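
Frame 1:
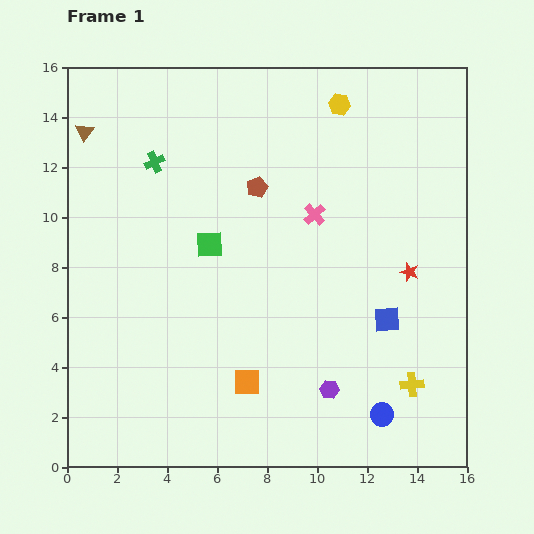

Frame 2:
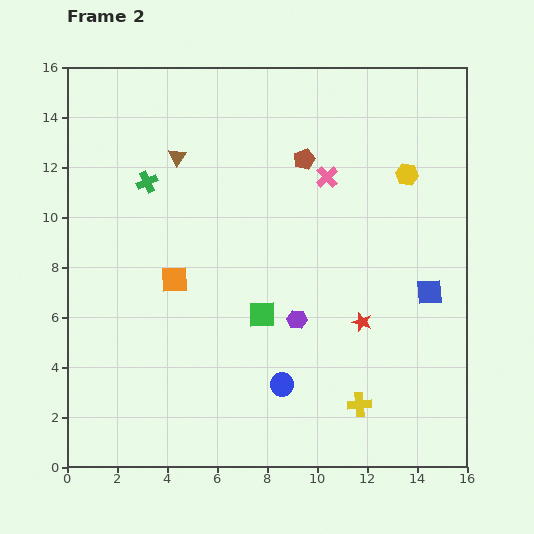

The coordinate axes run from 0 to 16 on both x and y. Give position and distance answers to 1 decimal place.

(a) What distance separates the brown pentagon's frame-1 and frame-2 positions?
2.2

The brown pentagon moved from (7.6, 11.2) to (9.5, 12.3), a distance of √(1.9² + 1.1²) ≈ 2.2.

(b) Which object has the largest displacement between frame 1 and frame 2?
the orange square

(moved 5.0; next 4.2)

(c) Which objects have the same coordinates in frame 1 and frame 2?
none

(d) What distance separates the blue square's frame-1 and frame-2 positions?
2.0

The blue square moved from (12.8, 5.9) to (14.5, 7.0), a distance of √(1.7² + 1.1²) ≈ 2.0.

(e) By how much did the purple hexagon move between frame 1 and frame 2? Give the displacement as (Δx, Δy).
(-1.3, 2.8)

The purple hexagon was at (10.5, 3.1) in frame 1 and (9.2, 5.9) in frame 2.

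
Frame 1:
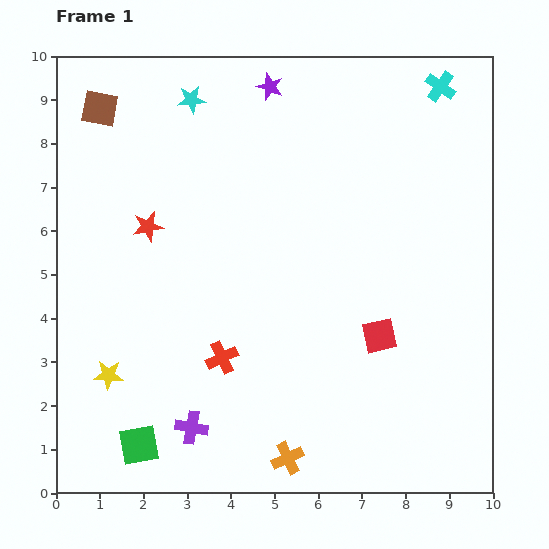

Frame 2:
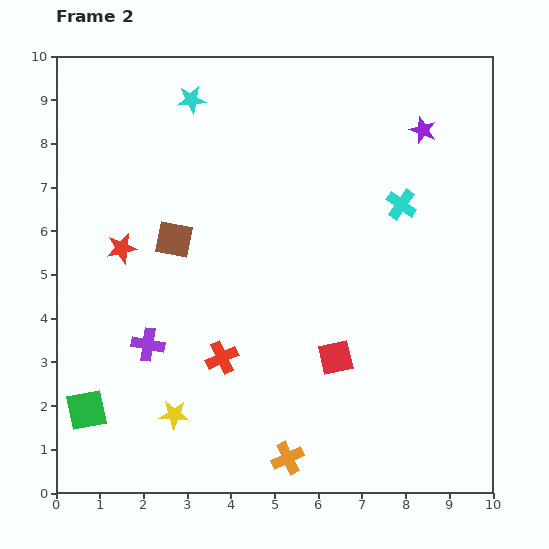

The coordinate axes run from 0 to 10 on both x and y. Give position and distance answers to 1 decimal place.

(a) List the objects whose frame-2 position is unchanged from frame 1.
the cyan star, the orange cross, the red cross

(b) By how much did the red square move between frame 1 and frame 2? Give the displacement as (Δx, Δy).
(-1.0, -0.5)

The red square was at (7.4, 3.6) in frame 1 and (6.4, 3.1) in frame 2.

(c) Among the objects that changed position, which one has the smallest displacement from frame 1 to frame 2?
the red star

(moved 0.8)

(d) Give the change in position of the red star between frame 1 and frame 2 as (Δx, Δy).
(-0.6, -0.5)

The red star was at (2.1, 6.1) in frame 1 and (1.5, 5.6) in frame 2.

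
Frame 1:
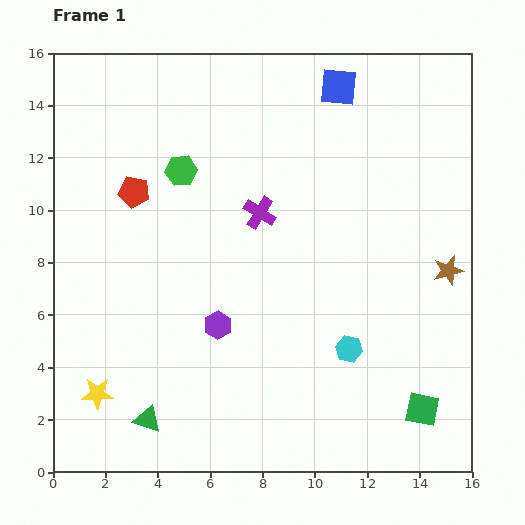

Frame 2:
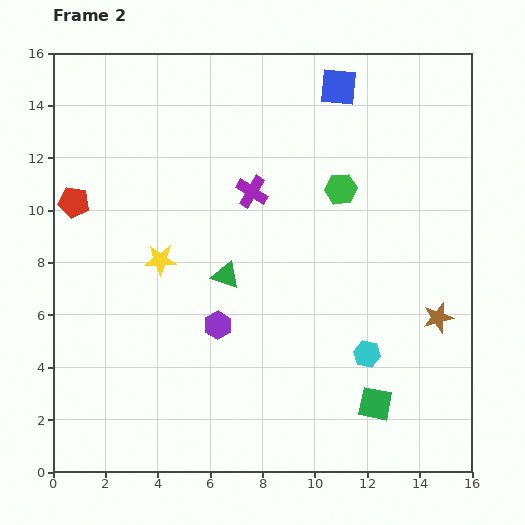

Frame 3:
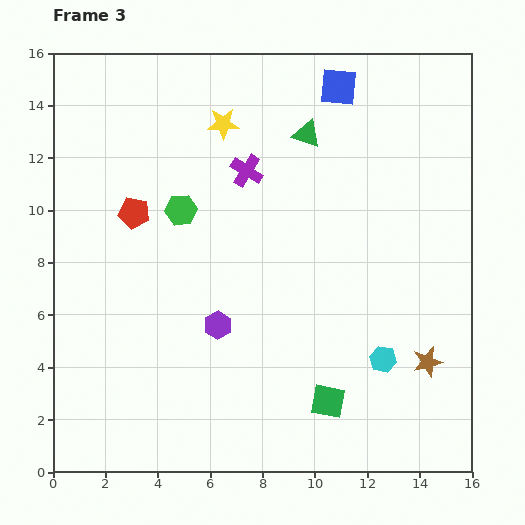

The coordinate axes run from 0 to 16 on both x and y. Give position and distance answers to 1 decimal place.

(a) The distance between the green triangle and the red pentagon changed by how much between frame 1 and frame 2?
-2.3

Distance in frame 1: 8.7. Distance in frame 2: 6.4.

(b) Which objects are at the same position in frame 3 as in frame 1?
the purple hexagon, the blue square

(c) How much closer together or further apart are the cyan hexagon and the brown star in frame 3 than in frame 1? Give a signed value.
-3.1

Distance in frame 1: 4.8. Distance in frame 3: 1.7.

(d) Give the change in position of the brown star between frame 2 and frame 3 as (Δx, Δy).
(-0.4, -1.7)

The brown star was at (14.7, 5.9) in frame 2 and (14.3, 4.2) in frame 3.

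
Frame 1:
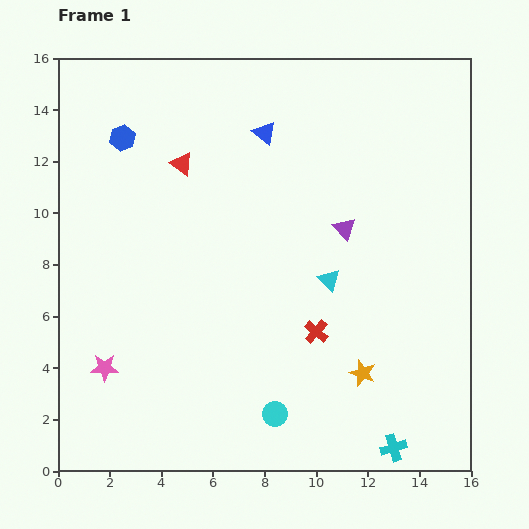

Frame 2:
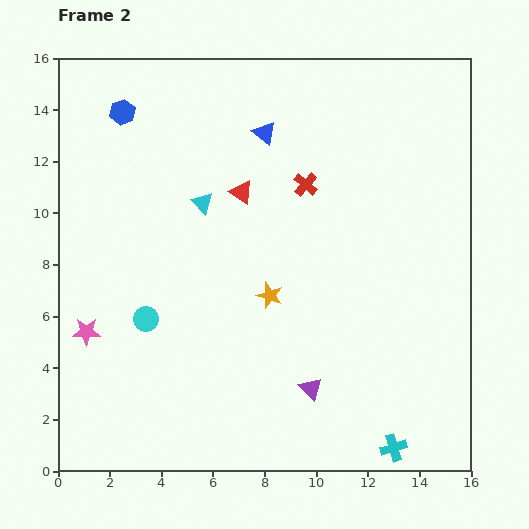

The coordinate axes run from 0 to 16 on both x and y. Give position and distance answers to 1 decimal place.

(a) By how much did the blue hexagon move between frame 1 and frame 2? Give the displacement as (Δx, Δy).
(0.0, 1.0)

The blue hexagon was at (2.5, 12.9) in frame 1 and (2.5, 13.9) in frame 2.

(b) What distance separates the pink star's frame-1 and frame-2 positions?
1.6

The pink star moved from (1.8, 4.0) to (1.1, 5.4), a distance of √(0.7² + 1.4²) ≈ 1.6.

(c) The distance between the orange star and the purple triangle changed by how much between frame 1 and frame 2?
-1.7

Distance in frame 1: 5.6. Distance in frame 2: 3.9.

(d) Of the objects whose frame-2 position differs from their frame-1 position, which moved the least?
the blue hexagon

(moved 1.0)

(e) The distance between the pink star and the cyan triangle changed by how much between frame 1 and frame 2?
-2.6

Distance in frame 1: 9.3. Distance in frame 2: 6.7.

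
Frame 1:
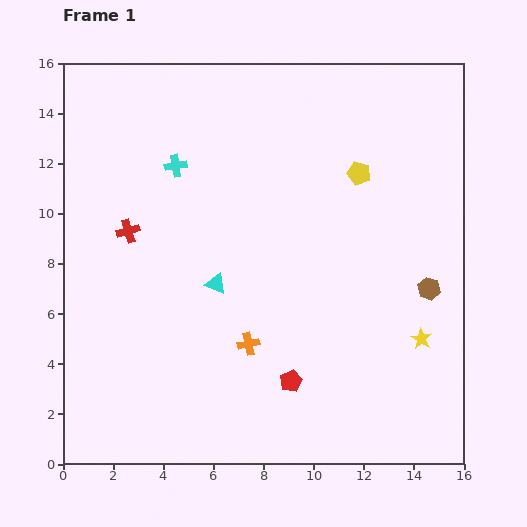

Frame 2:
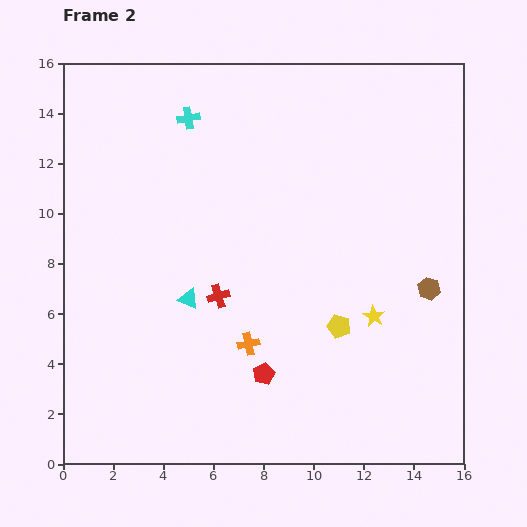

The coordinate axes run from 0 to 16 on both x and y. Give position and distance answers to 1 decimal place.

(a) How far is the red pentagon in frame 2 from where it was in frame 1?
1.1

The red pentagon moved from (9.1, 3.3) to (8.0, 3.6), a distance of √(1.1² + 0.3²) ≈ 1.1.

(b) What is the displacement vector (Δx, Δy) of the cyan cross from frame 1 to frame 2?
(0.5, 1.9)

The cyan cross was at (4.5, 11.9) in frame 1 and (5.0, 13.8) in frame 2.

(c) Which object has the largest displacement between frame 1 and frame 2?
the yellow pentagon

(moved 6.2; next 4.4)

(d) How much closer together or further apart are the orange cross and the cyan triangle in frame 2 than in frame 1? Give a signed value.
+0.3

Distance in frame 1: 2.7. Distance in frame 2: 3.0.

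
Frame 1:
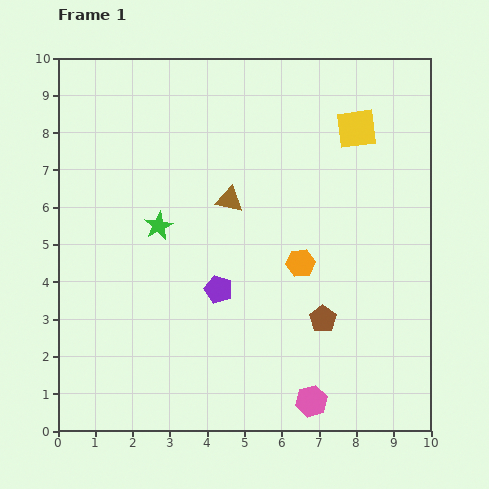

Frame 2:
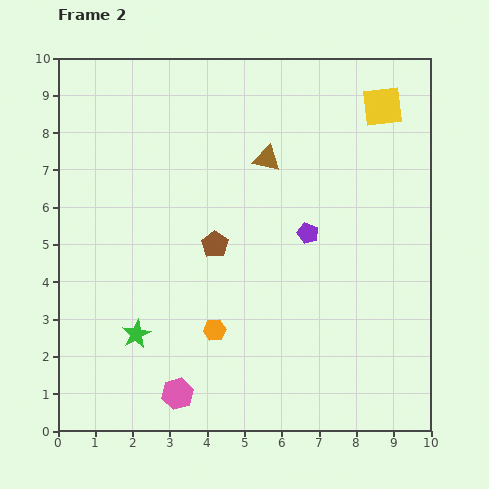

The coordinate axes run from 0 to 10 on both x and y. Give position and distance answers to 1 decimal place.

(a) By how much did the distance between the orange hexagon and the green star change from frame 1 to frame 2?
-1.8

Distance in frame 1: 3.9. Distance in frame 2: 2.1.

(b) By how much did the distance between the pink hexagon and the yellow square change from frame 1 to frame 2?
+2.1

Distance in frame 1: 7.4. Distance in frame 2: 9.5.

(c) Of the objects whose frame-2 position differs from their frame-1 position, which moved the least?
the yellow square

(moved 0.9)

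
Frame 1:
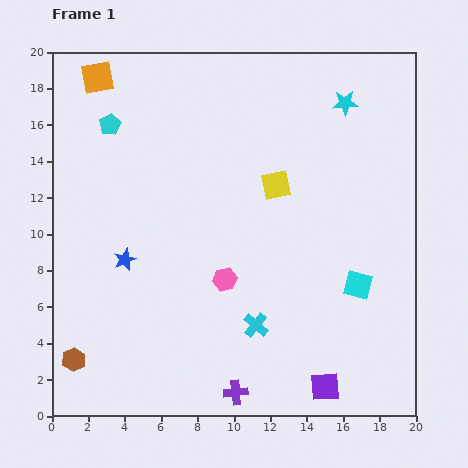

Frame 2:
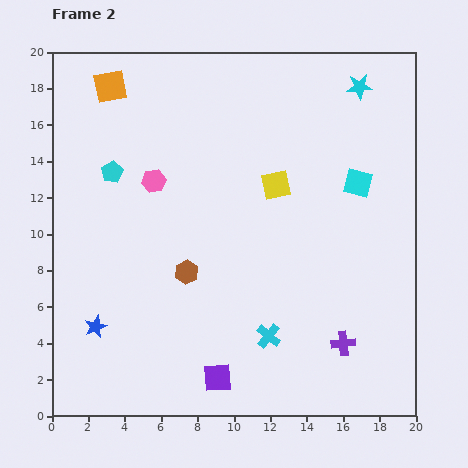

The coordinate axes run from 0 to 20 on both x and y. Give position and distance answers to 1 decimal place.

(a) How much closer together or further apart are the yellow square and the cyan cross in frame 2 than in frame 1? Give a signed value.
+0.5

Distance in frame 1: 7.8. Distance in frame 2: 8.3.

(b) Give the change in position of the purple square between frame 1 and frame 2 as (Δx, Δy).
(-5.9, 0.5)

The purple square was at (15.0, 1.6) in frame 1 and (9.1, 2.1) in frame 2.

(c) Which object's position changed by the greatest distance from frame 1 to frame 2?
the brown hexagon

(moved 7.8; next 6.7)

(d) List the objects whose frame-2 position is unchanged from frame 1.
the yellow square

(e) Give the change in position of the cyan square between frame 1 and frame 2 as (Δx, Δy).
(0.0, 5.6)

The cyan square was at (16.8, 7.2) in frame 1 and (16.8, 12.8) in frame 2.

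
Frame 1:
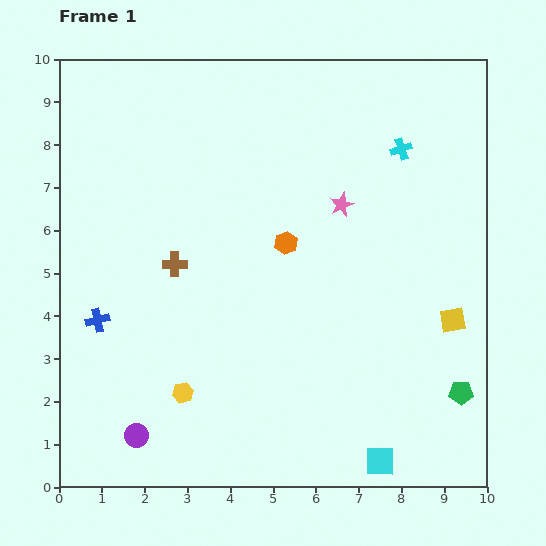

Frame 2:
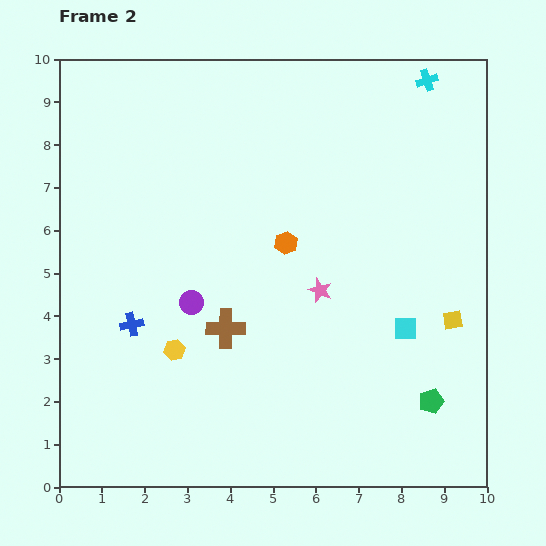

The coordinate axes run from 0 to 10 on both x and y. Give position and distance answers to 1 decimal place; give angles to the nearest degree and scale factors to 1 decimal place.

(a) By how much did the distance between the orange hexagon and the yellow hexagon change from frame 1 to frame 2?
-0.6

Distance in frame 1: 4.2. Distance in frame 2: 3.6.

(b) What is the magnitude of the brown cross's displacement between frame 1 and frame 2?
1.9

The brown cross moved from (2.7, 5.2) to (3.9, 3.7), a distance of √(1.2² + 1.5²) ≈ 1.9.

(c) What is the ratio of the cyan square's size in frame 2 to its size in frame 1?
0.8×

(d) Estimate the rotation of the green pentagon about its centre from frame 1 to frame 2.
18° counter-clockwise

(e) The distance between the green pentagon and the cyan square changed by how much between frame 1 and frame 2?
-0.7

Distance in frame 1: 2.5. Distance in frame 2: 1.8.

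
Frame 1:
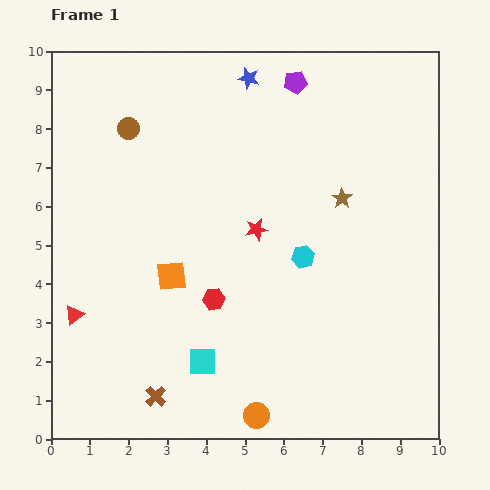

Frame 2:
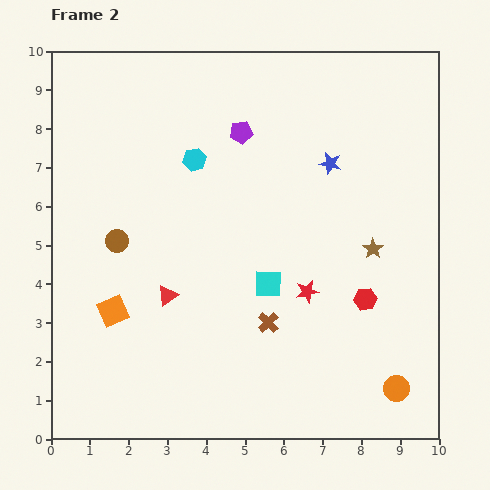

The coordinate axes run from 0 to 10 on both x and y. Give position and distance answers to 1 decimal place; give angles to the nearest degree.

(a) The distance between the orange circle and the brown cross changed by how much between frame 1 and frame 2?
+1.1

Distance in frame 1: 2.6. Distance in frame 2: 3.7.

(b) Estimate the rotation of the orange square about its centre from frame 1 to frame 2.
17° counter-clockwise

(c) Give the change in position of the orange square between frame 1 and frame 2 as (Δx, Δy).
(-1.5, -0.9)

The orange square was at (3.1, 4.2) in frame 1 and (1.6, 3.3) in frame 2.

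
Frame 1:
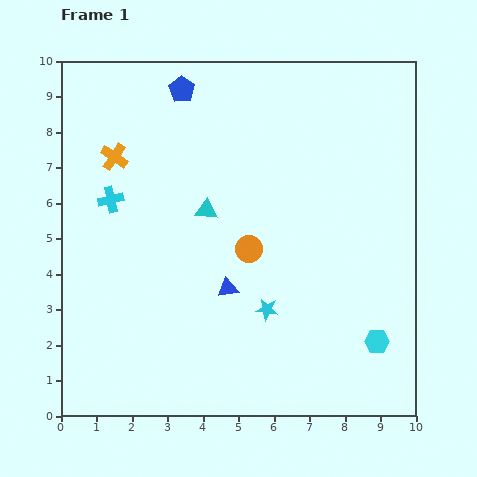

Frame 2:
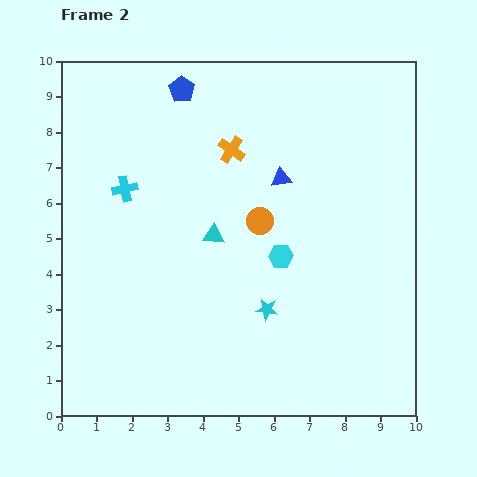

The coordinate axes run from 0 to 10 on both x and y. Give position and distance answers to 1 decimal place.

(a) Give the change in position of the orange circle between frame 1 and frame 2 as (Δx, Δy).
(0.3, 0.8)

The orange circle was at (5.3, 4.7) in frame 1 and (5.6, 5.5) in frame 2.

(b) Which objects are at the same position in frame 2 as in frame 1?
the blue pentagon, the cyan star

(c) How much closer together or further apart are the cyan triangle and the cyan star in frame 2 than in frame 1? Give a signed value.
-0.7

Distance in frame 1: 3.3. Distance in frame 2: 2.6.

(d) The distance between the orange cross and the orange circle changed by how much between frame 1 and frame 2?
-2.4

Distance in frame 1: 4.6. Distance in frame 2: 2.2.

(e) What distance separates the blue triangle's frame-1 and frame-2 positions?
3.4

The blue triangle moved from (4.7, 3.6) to (6.2, 6.7), a distance of √(1.5² + 3.1²) ≈ 3.4.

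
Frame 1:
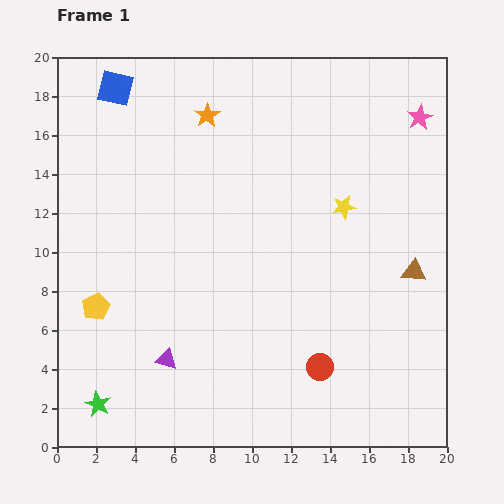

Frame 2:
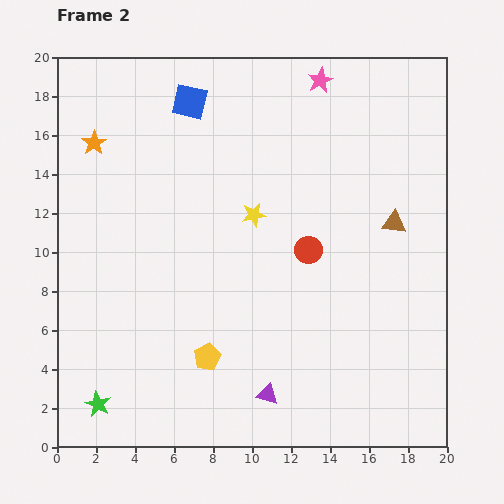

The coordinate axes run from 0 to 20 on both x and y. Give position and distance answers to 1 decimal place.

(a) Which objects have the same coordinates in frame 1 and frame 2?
the green star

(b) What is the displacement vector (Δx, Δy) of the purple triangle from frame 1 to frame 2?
(5.2, -1.8)

The purple triangle was at (5.6, 4.5) in frame 1 and (10.8, 2.7) in frame 2.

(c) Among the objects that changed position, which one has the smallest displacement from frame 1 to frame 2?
the brown triangle

(moved 2.7)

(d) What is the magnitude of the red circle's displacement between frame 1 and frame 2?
6.0

The red circle moved from (13.5, 4.1) to (12.9, 10.1), a distance of √(0.6² + 6.0²) ≈ 6.0.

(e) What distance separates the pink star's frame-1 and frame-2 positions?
5.4

The pink star moved from (18.6, 16.9) to (13.5, 18.8), a distance of √(5.1² + 1.9²) ≈ 5.4.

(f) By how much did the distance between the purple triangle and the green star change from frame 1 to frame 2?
+4.5

Distance in frame 1: 4.2. Distance in frame 2: 8.7.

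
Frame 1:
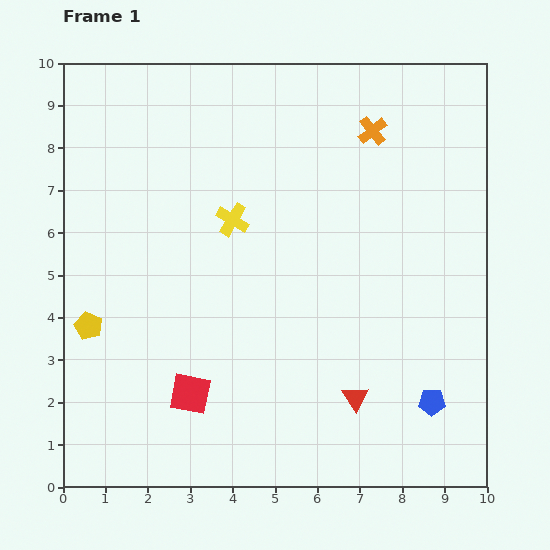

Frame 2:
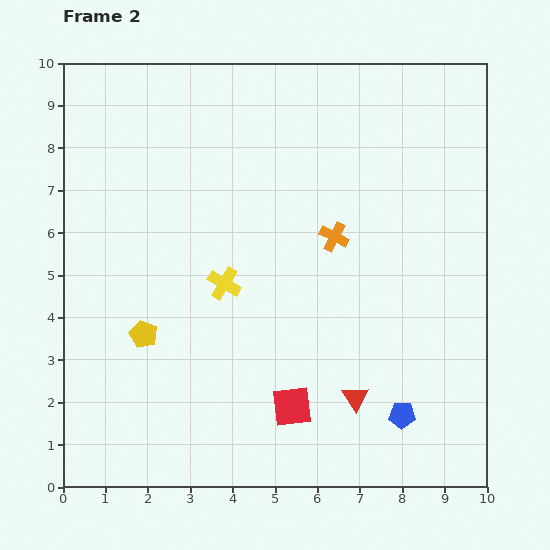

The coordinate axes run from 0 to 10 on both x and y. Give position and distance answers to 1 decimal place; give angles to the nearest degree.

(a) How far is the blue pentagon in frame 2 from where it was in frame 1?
0.8

The blue pentagon moved from (8.7, 2.0) to (8.0, 1.7), a distance of √(0.7² + 0.3²) ≈ 0.8.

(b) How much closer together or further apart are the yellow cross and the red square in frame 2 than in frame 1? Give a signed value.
-0.9

Distance in frame 1: 4.2. Distance in frame 2: 3.3.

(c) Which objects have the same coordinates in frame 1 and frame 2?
the red triangle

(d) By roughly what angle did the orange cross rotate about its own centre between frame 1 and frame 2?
25° counter-clockwise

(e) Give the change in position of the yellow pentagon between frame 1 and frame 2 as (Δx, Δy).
(1.3, -0.2)

The yellow pentagon was at (0.6, 3.8) in frame 1 and (1.9, 3.6) in frame 2.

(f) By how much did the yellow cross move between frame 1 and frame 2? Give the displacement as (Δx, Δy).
(-0.2, -1.5)

The yellow cross was at (4.0, 6.3) in frame 1 and (3.8, 4.8) in frame 2.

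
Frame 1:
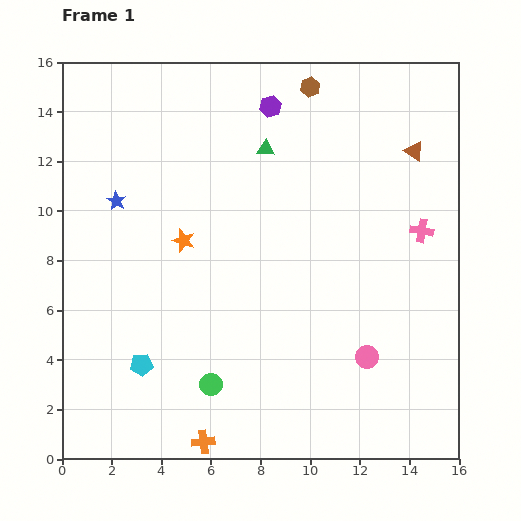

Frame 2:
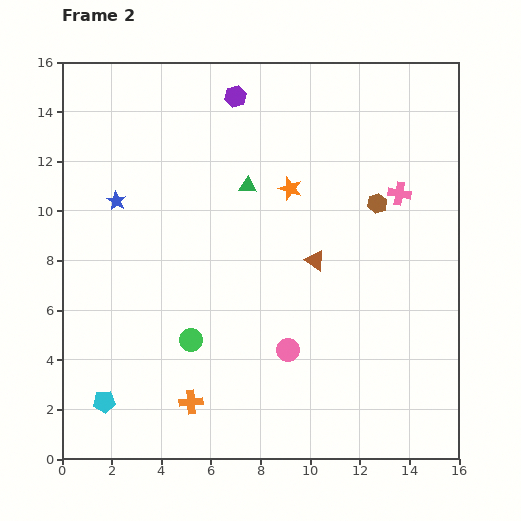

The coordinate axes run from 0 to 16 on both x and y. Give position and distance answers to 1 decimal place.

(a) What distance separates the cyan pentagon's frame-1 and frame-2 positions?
2.1

The cyan pentagon moved from (3.2, 3.8) to (1.7, 2.3), a distance of √(1.5² + 1.5²) ≈ 2.1.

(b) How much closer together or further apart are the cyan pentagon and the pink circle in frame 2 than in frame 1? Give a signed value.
-1.4

Distance in frame 1: 9.1. Distance in frame 2: 7.7.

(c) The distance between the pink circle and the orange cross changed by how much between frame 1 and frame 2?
-3.0

Distance in frame 1: 7.4. Distance in frame 2: 4.4.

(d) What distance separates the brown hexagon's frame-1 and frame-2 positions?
5.4

The brown hexagon moved from (10.0, 15.0) to (12.7, 10.3), a distance of √(2.7² + 4.7²) ≈ 5.4.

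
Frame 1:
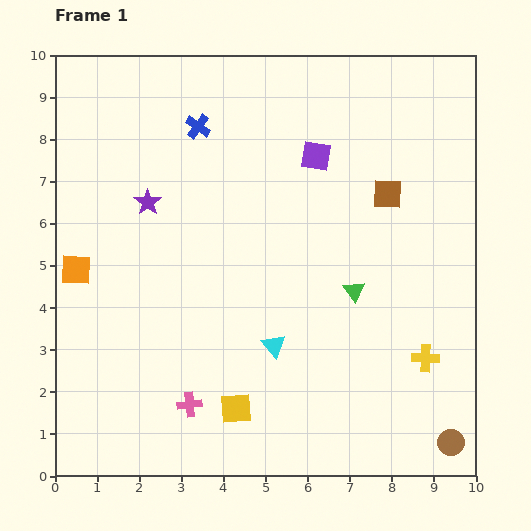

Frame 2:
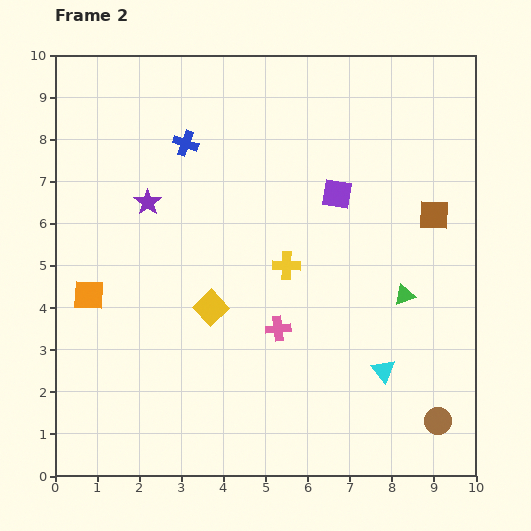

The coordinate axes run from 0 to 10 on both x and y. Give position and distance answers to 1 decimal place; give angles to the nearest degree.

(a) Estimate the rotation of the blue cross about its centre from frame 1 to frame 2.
16° counter-clockwise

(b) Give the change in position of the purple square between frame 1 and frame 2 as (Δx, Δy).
(0.5, -0.9)

The purple square was at (6.2, 7.6) in frame 1 and (6.7, 6.7) in frame 2.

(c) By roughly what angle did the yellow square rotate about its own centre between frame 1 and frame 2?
40° counter-clockwise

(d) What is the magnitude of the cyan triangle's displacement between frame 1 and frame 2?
2.7

The cyan triangle moved from (5.2, 3.1) to (7.8, 2.5), a distance of √(2.6² + 0.6²) ≈ 2.7.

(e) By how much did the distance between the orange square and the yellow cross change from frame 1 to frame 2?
-3.8

Distance in frame 1: 8.6. Distance in frame 2: 4.8.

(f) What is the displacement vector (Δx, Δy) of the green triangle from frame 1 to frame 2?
(1.2, -0.1)

The green triangle was at (7.1, 4.4) in frame 1 and (8.3, 4.3) in frame 2.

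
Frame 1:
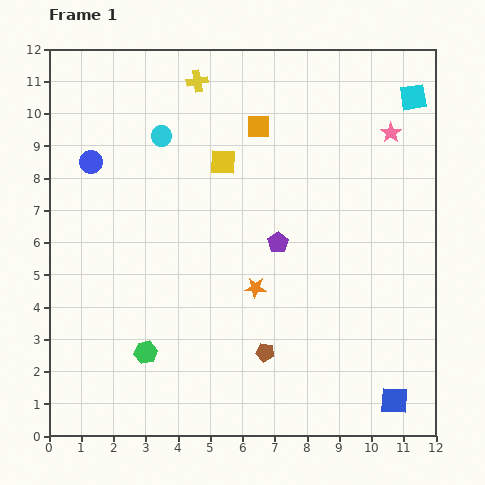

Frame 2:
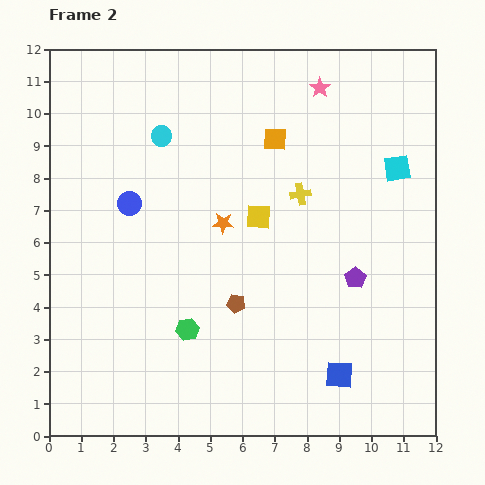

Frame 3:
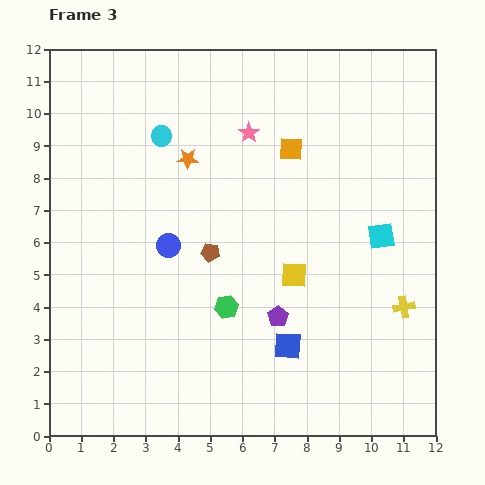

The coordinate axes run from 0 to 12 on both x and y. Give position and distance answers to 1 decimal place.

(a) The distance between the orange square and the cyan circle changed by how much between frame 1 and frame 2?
+0.5

Distance in frame 1: 3.0. Distance in frame 2: 3.5.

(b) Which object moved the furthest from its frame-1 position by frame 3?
the yellow cross

(moved 9.5; next 4.5)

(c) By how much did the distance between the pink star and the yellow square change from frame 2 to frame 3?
+0.2

Distance in frame 2: 4.4. Distance in frame 3: 4.6.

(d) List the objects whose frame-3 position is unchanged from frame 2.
the cyan circle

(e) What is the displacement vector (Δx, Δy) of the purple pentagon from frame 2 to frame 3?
(-2.4, -1.2)

The purple pentagon was at (9.5, 4.9) in frame 2 and (7.1, 3.7) in frame 3.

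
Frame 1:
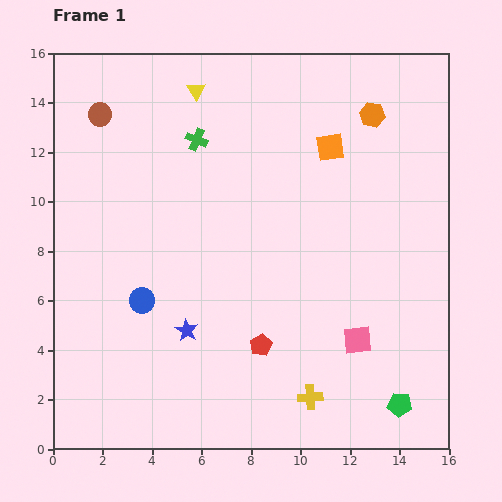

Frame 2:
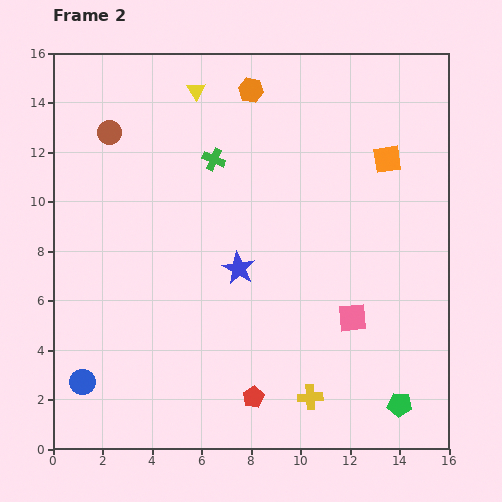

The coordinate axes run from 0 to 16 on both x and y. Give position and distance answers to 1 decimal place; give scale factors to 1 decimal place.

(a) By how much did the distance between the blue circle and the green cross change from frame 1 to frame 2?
+3.5

Distance in frame 1: 6.9. Distance in frame 2: 10.4.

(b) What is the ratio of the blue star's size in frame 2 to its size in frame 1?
1.5×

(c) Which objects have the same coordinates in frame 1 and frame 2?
the green pentagon, the yellow triangle, the yellow cross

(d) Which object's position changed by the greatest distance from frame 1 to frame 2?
the orange hexagon

(moved 5.0; next 4.1)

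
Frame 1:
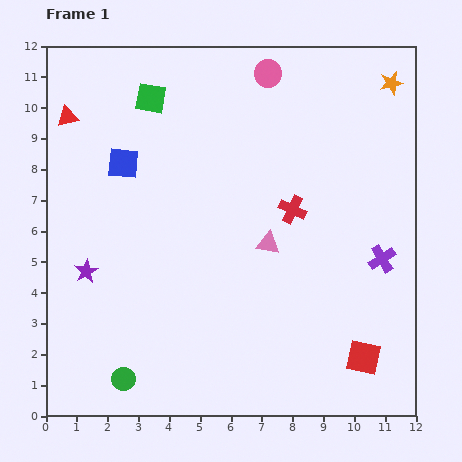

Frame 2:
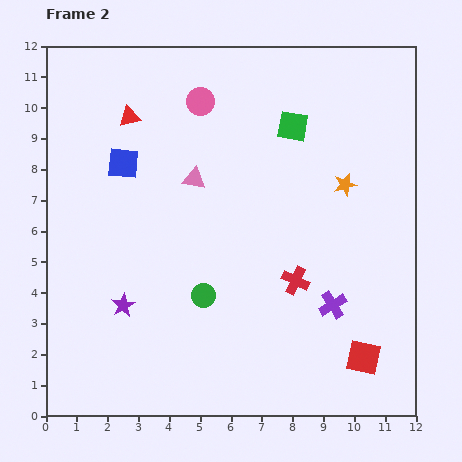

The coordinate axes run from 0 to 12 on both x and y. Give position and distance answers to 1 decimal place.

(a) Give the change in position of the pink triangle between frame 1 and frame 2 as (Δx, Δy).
(-2.4, 2.1)

The pink triangle was at (7.2, 5.6) in frame 1 and (4.8, 7.7) in frame 2.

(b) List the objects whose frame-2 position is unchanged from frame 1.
the blue square, the red square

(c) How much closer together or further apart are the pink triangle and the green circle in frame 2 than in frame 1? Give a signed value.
-2.6

Distance in frame 1: 6.4. Distance in frame 2: 3.8.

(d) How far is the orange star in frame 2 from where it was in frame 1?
3.6

The orange star moved from (11.2, 10.8) to (9.7, 7.5), a distance of √(1.5² + 3.3²) ≈ 3.6.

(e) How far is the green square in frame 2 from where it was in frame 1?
4.7

The green square moved from (3.4, 10.3) to (8.0, 9.4), a distance of √(4.6² + 0.9²) ≈ 4.7.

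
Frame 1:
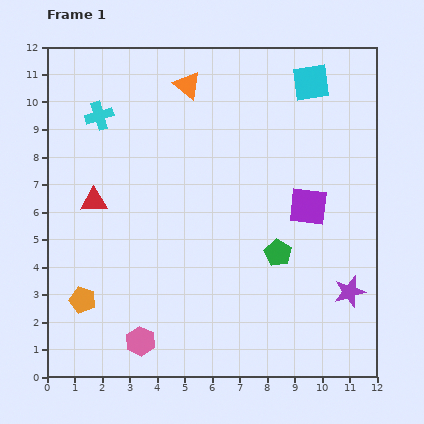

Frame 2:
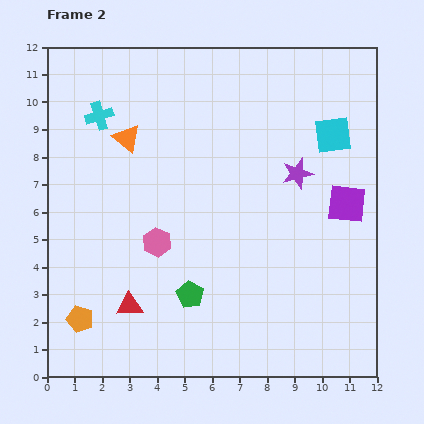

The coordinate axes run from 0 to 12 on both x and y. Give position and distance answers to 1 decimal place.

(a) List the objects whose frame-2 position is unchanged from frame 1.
the cyan cross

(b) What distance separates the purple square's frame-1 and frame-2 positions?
1.4

The purple square moved from (9.5, 6.2) to (10.9, 6.3), a distance of √(1.4² + 0.1²) ≈ 1.4.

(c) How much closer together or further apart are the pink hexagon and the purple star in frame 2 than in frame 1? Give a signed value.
-2.1

Distance in frame 1: 7.8. Distance in frame 2: 5.7.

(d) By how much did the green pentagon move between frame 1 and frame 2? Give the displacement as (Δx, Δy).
(-3.2, -1.5)

The green pentagon was at (8.4, 4.5) in frame 1 and (5.2, 3.0) in frame 2.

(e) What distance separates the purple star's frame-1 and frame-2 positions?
4.7

The purple star moved from (11.0, 3.1) to (9.1, 7.4), a distance of √(1.9² + 4.3²) ≈ 4.7.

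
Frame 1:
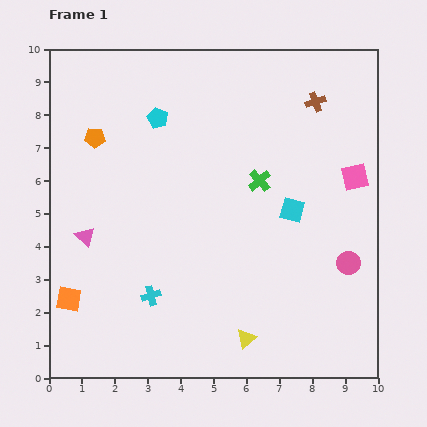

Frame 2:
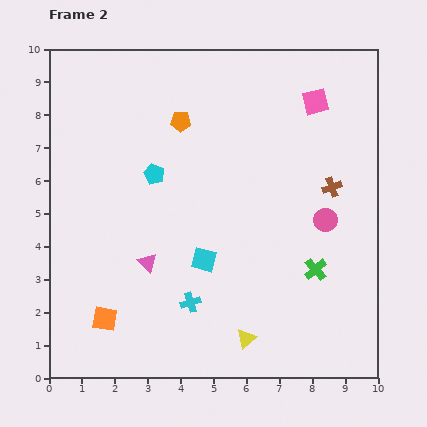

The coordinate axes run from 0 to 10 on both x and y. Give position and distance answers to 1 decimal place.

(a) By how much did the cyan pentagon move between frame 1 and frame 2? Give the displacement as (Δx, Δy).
(-0.1, -1.7)

The cyan pentagon was at (3.3, 7.9) in frame 1 and (3.2, 6.2) in frame 2.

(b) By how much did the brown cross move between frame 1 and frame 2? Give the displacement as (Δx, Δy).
(0.5, -2.6)

The brown cross was at (8.1, 8.4) in frame 1 and (8.6, 5.8) in frame 2.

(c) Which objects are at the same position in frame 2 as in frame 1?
the yellow triangle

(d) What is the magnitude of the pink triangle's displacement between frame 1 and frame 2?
2.1

The pink triangle moved from (1.1, 4.3) to (3.0, 3.5), a distance of √(1.9² + 0.8²) ≈ 2.1.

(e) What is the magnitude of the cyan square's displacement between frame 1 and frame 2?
3.1

The cyan square moved from (7.4, 5.1) to (4.7, 3.6), a distance of √(2.7² + 1.5²) ≈ 3.1.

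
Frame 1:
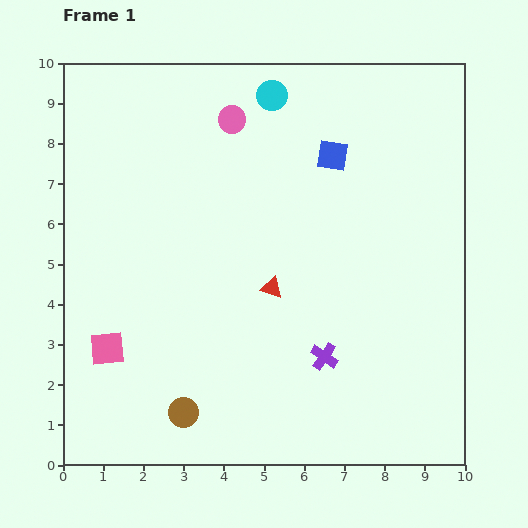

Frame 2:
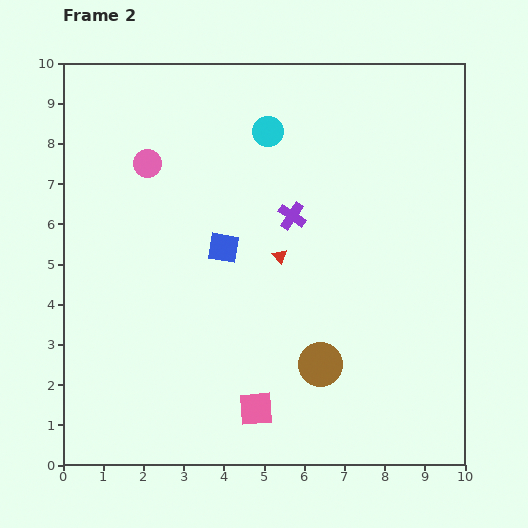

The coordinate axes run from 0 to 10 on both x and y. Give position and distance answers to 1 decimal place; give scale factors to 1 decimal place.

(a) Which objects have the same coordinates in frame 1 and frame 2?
none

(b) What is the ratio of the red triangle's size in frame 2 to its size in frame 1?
0.7×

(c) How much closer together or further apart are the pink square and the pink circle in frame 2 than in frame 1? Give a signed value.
+0.2

Distance in frame 1: 6.5. Distance in frame 2: 6.7.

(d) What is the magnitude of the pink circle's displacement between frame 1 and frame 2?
2.4

The pink circle moved from (4.2, 8.6) to (2.1, 7.5), a distance of √(2.1² + 1.1²) ≈ 2.4.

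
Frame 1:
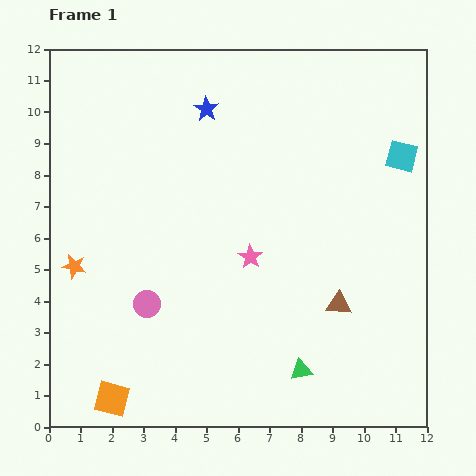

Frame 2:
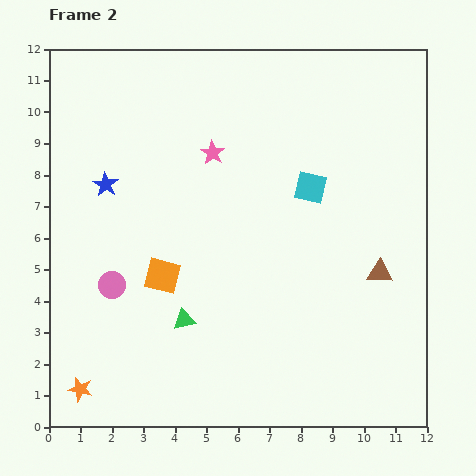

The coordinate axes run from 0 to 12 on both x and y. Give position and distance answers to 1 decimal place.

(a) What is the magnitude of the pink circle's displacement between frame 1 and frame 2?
1.3

The pink circle moved from (3.1, 3.9) to (2.0, 4.5), a distance of √(1.1² + 0.6²) ≈ 1.3.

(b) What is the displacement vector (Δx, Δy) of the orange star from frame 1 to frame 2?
(0.2, -3.9)

The orange star was at (0.8, 5.1) in frame 1 and (1.0, 1.2) in frame 2.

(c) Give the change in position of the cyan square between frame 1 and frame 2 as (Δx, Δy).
(-2.9, -1.0)

The cyan square was at (11.2, 8.6) in frame 1 and (8.3, 7.6) in frame 2.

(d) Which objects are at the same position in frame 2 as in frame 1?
none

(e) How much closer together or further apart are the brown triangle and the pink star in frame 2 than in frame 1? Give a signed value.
+3.3

Distance in frame 1: 3.2. Distance in frame 2: 6.5.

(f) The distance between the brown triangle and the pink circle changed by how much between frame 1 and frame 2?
+2.4

Distance in frame 1: 6.1. Distance in frame 2: 8.5.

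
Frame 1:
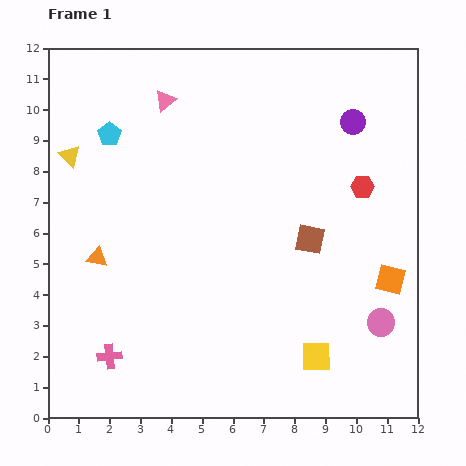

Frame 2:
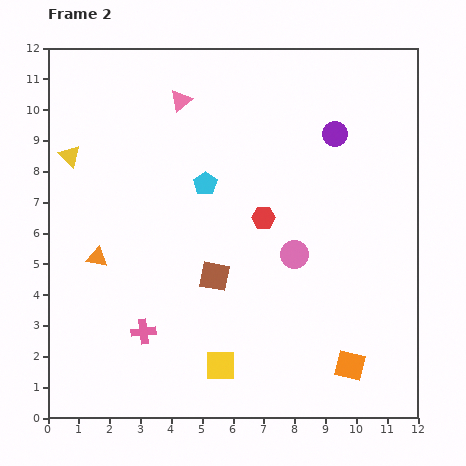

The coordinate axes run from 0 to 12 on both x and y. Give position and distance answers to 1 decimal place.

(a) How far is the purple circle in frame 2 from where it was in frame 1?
0.7

The purple circle moved from (9.9, 9.6) to (9.3, 9.2), a distance of √(0.6² + 0.4²) ≈ 0.7.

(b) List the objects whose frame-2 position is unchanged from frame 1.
the orange triangle, the yellow triangle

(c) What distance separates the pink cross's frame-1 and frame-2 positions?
1.4

The pink cross moved from (2.0, 2.0) to (3.1, 2.8), a distance of √(1.1² + 0.8²) ≈ 1.4.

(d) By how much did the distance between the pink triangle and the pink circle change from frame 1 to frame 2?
-3.8

Distance in frame 1: 10.0. Distance in frame 2: 6.2.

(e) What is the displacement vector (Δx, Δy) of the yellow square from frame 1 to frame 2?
(-3.1, -0.3)

The yellow square was at (8.7, 2.0) in frame 1 and (5.6, 1.7) in frame 2.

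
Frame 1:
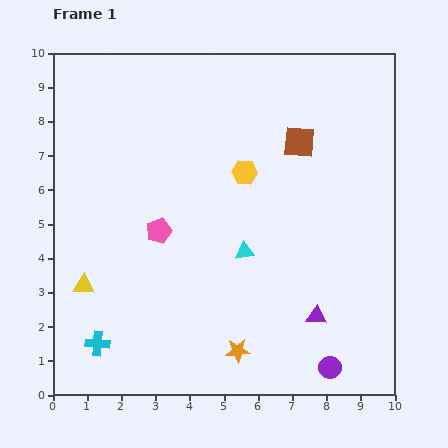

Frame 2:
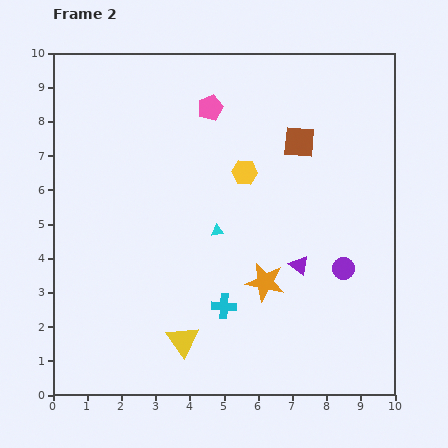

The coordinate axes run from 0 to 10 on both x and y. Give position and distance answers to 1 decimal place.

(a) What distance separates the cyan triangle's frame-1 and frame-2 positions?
1.0

The cyan triangle moved from (5.6, 4.2) to (4.8, 4.8), a distance of √(0.8² + 0.6²) ≈ 1.0.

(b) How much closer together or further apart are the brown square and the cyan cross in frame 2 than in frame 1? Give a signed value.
-3.0

Distance in frame 1: 8.3. Distance in frame 2: 5.3.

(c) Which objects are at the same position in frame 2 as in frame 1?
the brown square, the yellow hexagon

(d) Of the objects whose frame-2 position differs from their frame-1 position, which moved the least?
the cyan triangle

(moved 1.0)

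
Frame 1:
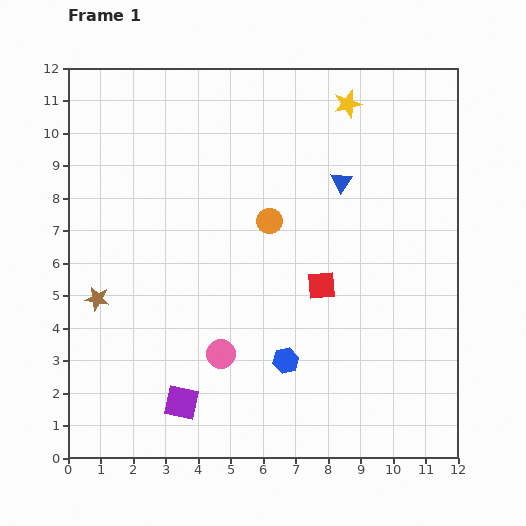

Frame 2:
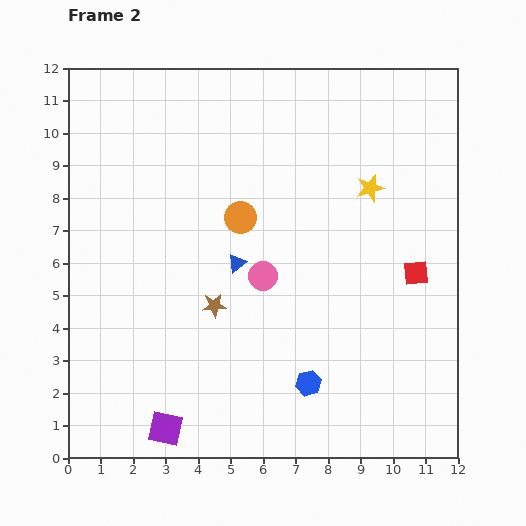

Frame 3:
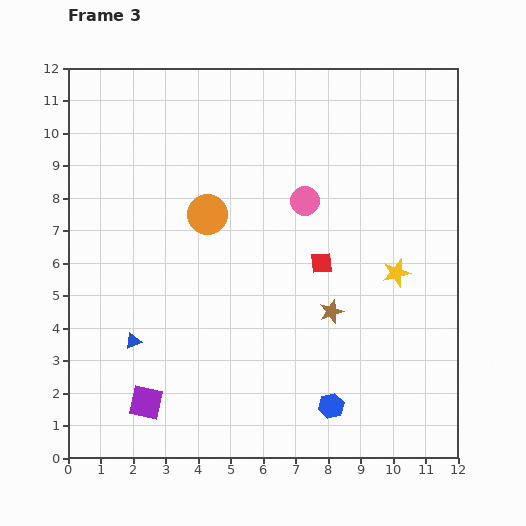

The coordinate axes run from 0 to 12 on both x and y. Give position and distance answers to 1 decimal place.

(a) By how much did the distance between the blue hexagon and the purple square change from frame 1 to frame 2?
+1.1

Distance in frame 1: 3.5. Distance in frame 2: 4.6.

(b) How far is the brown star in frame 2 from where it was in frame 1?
3.6

The brown star moved from (0.9, 4.9) to (4.5, 4.7), a distance of √(3.6² + 0.2²) ≈ 3.6.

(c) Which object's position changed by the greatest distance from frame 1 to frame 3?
the blue triangle

(moved 8.1; next 7.2)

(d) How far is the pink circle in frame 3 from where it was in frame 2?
2.6

The pink circle moved from (6.0, 5.6) to (7.3, 7.9), a distance of √(1.3² + 2.3²) ≈ 2.6.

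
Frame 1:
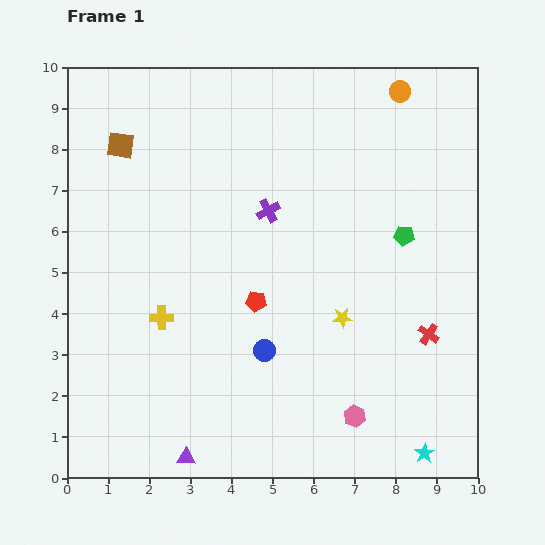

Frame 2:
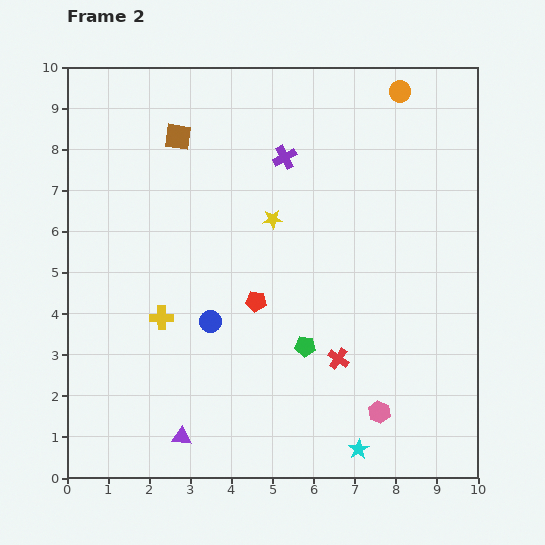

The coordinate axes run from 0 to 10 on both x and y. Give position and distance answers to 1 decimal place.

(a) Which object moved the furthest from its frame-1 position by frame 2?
the green pentagon

(moved 3.6; next 2.9)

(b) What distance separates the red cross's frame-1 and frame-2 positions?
2.3

The red cross moved from (8.8, 3.5) to (6.6, 2.9), a distance of √(2.2² + 0.6²) ≈ 2.3.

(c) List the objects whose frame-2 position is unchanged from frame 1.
the red pentagon, the yellow cross, the orange circle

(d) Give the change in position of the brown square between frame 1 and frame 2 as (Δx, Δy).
(1.4, 0.2)

The brown square was at (1.3, 8.1) in frame 1 and (2.7, 8.3) in frame 2.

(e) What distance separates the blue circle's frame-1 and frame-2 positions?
1.5

The blue circle moved from (4.8, 3.1) to (3.5, 3.8), a distance of √(1.3² + 0.7²) ≈ 1.5.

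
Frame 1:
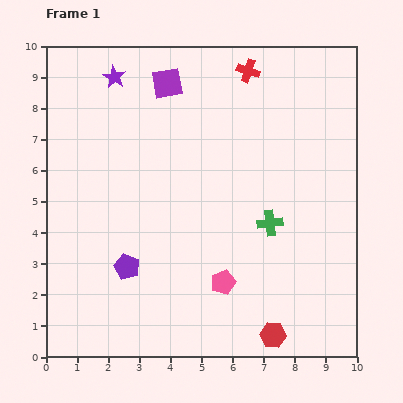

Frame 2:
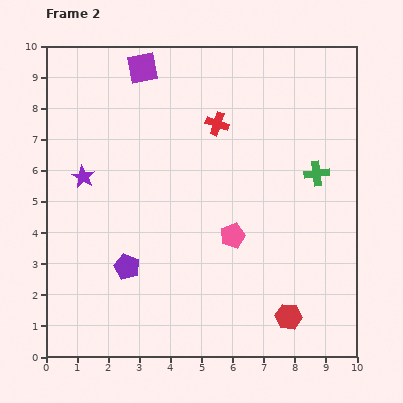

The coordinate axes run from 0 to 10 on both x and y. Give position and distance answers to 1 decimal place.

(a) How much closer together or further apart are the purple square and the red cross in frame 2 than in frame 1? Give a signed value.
+0.4

Distance in frame 1: 2.6. Distance in frame 2: 3.0.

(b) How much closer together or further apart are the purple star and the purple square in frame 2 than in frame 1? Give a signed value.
+2.3

Distance in frame 1: 1.7. Distance in frame 2: 4.0.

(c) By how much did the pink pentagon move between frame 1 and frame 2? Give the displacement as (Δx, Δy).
(0.3, 1.5)

The pink pentagon was at (5.7, 2.4) in frame 1 and (6.0, 3.9) in frame 2.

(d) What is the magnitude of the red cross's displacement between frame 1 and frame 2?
2.0

The red cross moved from (6.5, 9.2) to (5.5, 7.5), a distance of √(1.0² + 1.7²) ≈ 2.0.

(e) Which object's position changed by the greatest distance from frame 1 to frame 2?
the purple star

(moved 3.4; next 2.2)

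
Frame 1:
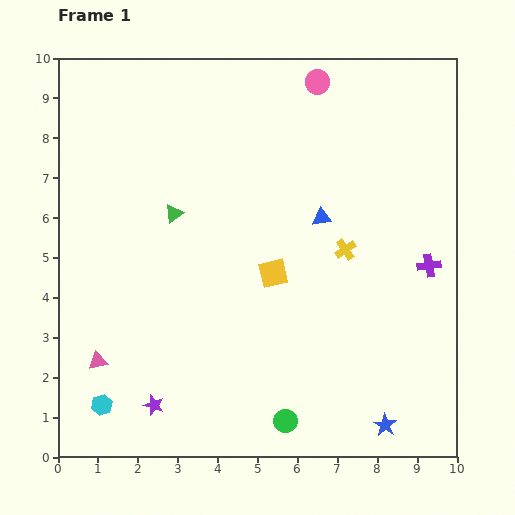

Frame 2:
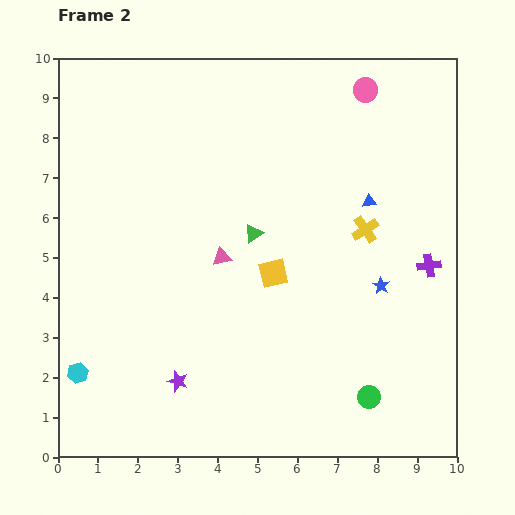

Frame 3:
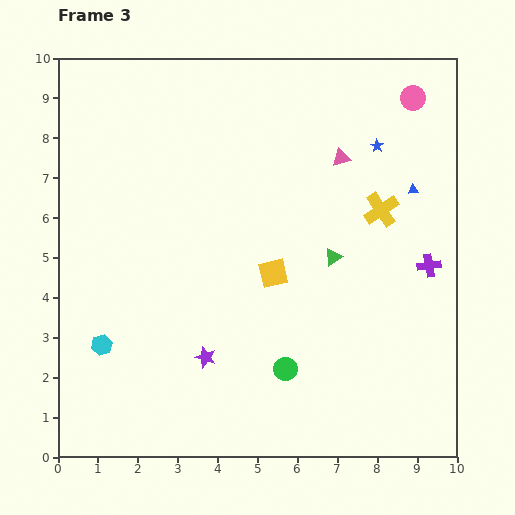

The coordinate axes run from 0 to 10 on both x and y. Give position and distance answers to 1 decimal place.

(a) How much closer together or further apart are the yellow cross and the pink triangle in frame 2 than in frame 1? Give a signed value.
-3.1

Distance in frame 1: 6.8. Distance in frame 2: 3.7.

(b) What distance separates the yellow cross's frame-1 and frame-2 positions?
0.7

The yellow cross moved from (7.2, 5.2) to (7.7, 5.7), a distance of √(0.5² + 0.5²) ≈ 0.7.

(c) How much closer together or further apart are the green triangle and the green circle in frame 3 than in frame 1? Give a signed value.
-2.9

Distance in frame 1: 5.9. Distance in frame 3: 3.0.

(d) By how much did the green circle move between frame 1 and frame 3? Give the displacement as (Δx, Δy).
(0.0, 1.3)

The green circle was at (5.7, 0.9) in frame 1 and (5.7, 2.2) in frame 3.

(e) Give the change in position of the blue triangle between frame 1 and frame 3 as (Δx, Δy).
(2.3, 0.7)

The blue triangle was at (6.6, 6.0) in frame 1 and (8.9, 6.7) in frame 3.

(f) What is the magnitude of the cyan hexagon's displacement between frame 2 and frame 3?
0.9

The cyan hexagon moved from (0.5, 2.1) to (1.1, 2.8), a distance of √(0.6² + 0.7²) ≈ 0.9.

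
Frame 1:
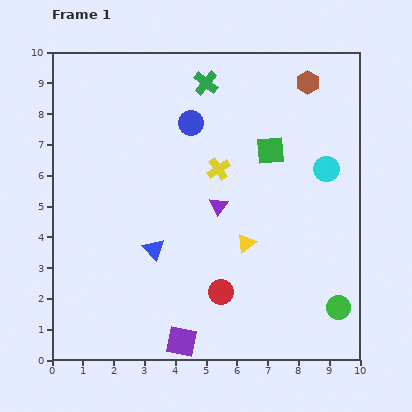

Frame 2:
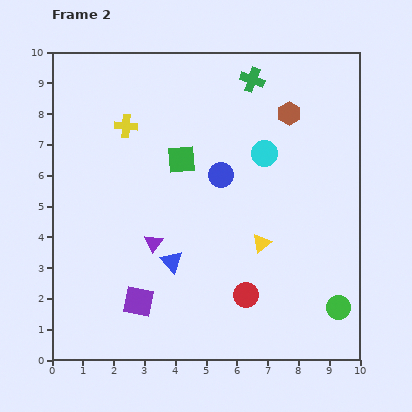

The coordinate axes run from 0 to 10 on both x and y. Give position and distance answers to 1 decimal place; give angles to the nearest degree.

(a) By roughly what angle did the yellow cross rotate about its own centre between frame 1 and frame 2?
37° clockwise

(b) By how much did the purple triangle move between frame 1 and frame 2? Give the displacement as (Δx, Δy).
(-2.1, -1.2)

The purple triangle was at (5.4, 5.0) in frame 1 and (3.3, 3.8) in frame 2.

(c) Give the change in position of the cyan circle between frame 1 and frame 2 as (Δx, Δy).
(-2.0, 0.5)

The cyan circle was at (8.9, 6.2) in frame 1 and (6.9, 6.7) in frame 2.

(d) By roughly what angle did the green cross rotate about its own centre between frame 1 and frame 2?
19° counter-clockwise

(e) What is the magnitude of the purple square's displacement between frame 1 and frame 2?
1.9

The purple square moved from (4.2, 0.6) to (2.8, 1.9), a distance of √(1.4² + 1.3²) ≈ 1.9.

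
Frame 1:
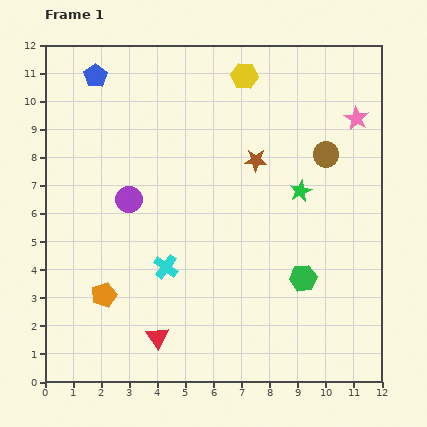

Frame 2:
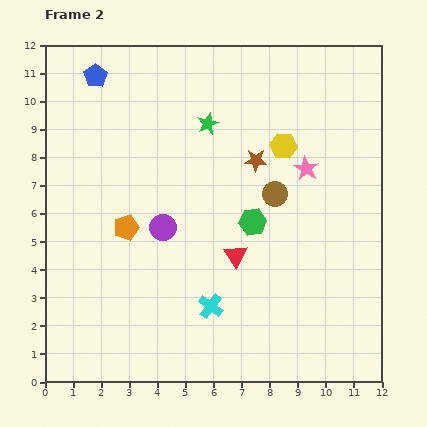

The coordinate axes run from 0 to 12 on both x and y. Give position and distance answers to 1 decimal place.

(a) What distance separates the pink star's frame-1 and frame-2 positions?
2.5

The pink star moved from (11.1, 9.4) to (9.3, 7.6), a distance of √(1.8² + 1.8²) ≈ 2.5.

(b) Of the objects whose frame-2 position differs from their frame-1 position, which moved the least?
the purple circle

(moved 1.6)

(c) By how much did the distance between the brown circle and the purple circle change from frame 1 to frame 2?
-3.0

Distance in frame 1: 7.2. Distance in frame 2: 4.2.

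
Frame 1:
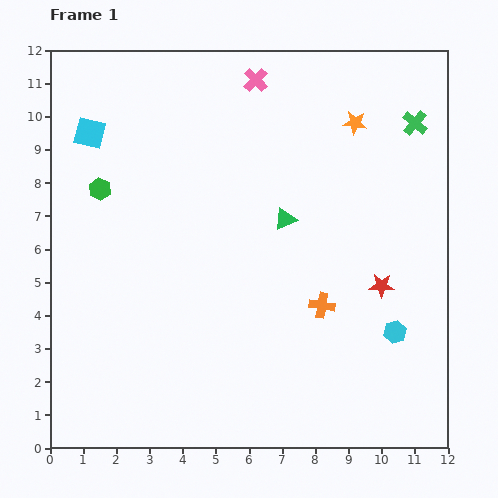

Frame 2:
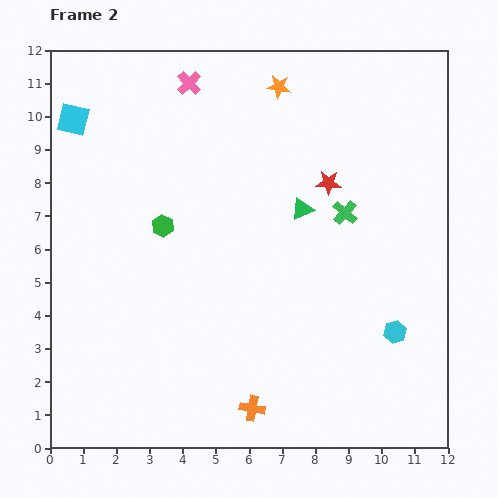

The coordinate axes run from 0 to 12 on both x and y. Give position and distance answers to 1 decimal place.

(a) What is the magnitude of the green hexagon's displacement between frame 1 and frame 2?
2.2

The green hexagon moved from (1.5, 7.8) to (3.4, 6.7), a distance of √(1.9² + 1.1²) ≈ 2.2.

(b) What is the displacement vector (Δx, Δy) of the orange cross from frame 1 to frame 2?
(-2.1, -3.1)

The orange cross was at (8.2, 4.3) in frame 1 and (6.1, 1.2) in frame 2.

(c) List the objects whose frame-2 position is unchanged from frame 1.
the cyan hexagon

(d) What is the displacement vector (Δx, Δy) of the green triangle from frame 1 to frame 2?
(0.5, 0.3)

The green triangle was at (7.1, 6.9) in frame 1 and (7.6, 7.2) in frame 2.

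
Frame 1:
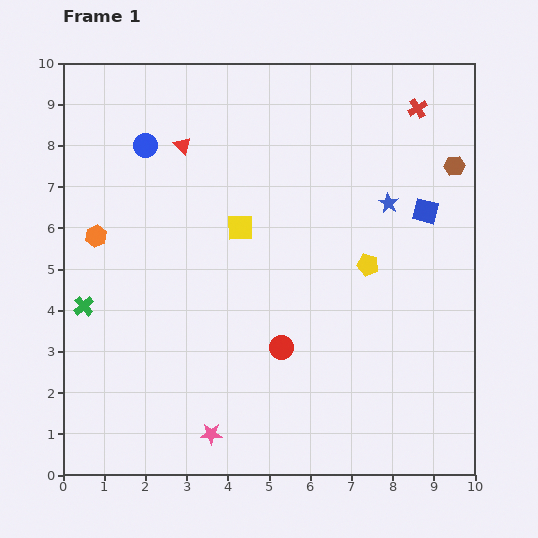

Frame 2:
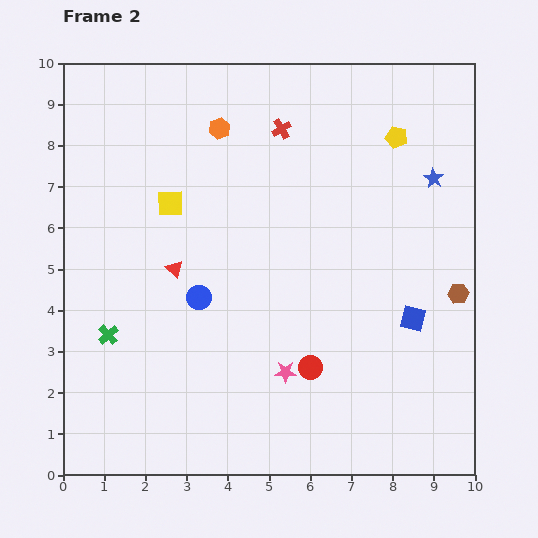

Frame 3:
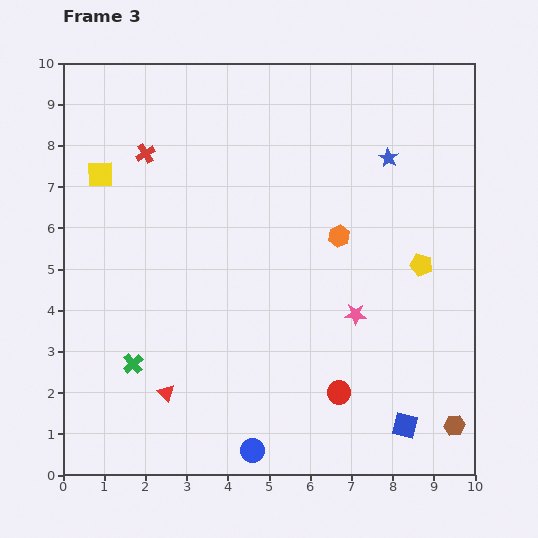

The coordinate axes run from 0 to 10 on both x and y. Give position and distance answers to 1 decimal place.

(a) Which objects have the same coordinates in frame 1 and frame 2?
none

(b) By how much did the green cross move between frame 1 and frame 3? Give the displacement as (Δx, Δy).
(1.2, -1.4)

The green cross was at (0.5, 4.1) in frame 1 and (1.7, 2.7) in frame 3.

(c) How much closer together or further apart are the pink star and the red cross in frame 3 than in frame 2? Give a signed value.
+0.5

Distance in frame 2: 5.9. Distance in frame 3: 6.4.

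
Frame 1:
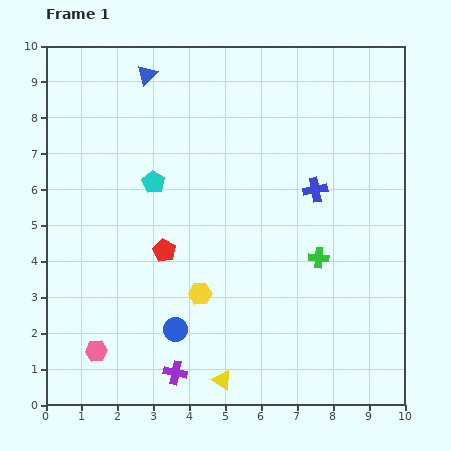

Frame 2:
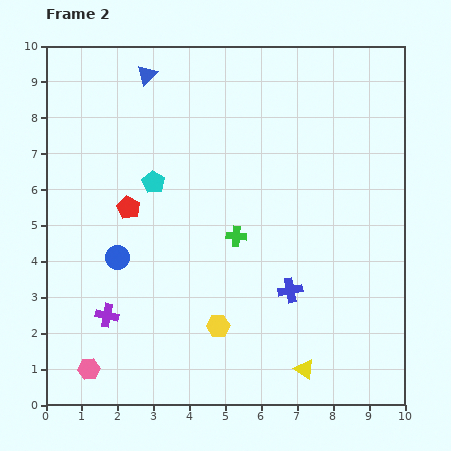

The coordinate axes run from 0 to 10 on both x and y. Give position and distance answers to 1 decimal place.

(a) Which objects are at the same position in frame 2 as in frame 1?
the cyan pentagon, the blue triangle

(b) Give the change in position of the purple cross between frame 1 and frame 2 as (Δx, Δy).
(-1.9, 1.6)

The purple cross was at (3.6, 0.9) in frame 1 and (1.7, 2.5) in frame 2.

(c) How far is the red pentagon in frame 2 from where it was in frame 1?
1.6

The red pentagon moved from (3.3, 4.3) to (2.3, 5.5), a distance of √(1.0² + 1.2²) ≈ 1.6.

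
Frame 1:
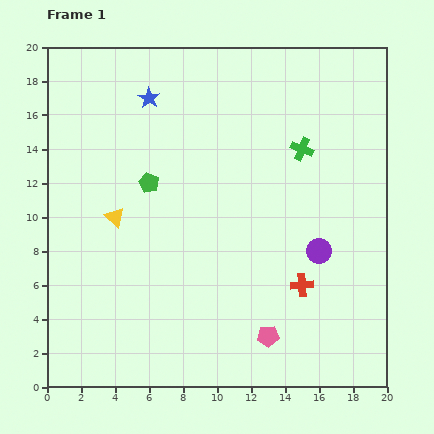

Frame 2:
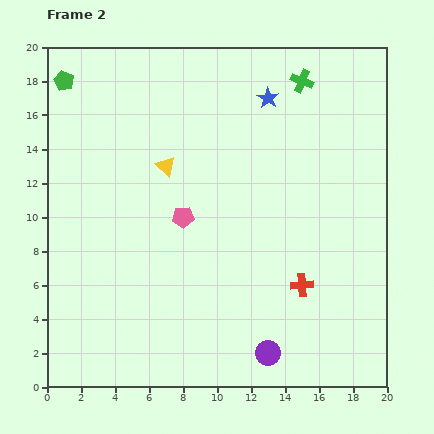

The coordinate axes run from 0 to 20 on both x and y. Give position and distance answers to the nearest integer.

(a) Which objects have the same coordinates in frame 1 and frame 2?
the red cross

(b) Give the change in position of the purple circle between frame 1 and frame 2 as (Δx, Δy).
(-3, -6)

The purple circle was at (16, 8) in frame 1 and (13, 2) in frame 2.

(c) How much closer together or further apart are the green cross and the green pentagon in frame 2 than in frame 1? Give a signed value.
+5

Distance in frame 1: 9. Distance in frame 2: 14.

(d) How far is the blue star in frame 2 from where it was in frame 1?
7

The blue star moved from (6, 17) to (13, 17), a distance of √(7² + 0²) ≈ 7.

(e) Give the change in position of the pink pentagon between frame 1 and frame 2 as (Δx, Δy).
(-5, 7)

The pink pentagon was at (13, 3) in frame 1 and (8, 10) in frame 2.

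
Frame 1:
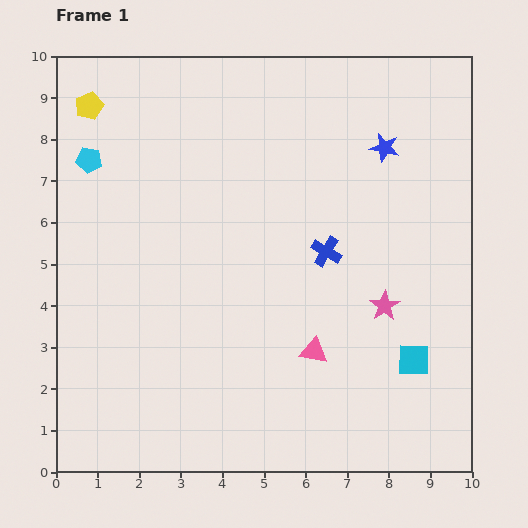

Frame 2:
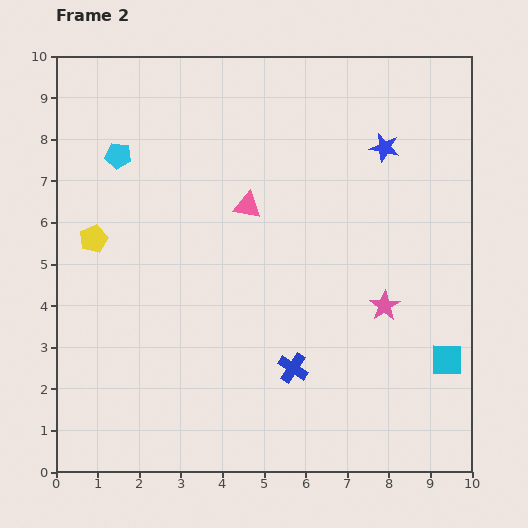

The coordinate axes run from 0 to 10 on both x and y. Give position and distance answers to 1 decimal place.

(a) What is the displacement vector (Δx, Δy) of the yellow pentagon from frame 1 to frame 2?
(0.1, -3.2)

The yellow pentagon was at (0.8, 8.8) in frame 1 and (0.9, 5.6) in frame 2.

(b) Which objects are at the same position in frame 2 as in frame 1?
the blue star, the pink star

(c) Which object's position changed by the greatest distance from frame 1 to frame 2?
the pink triangle

(moved 3.8; next 3.2)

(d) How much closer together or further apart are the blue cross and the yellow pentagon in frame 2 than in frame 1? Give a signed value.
-1.0

Distance in frame 1: 6.7. Distance in frame 2: 5.7.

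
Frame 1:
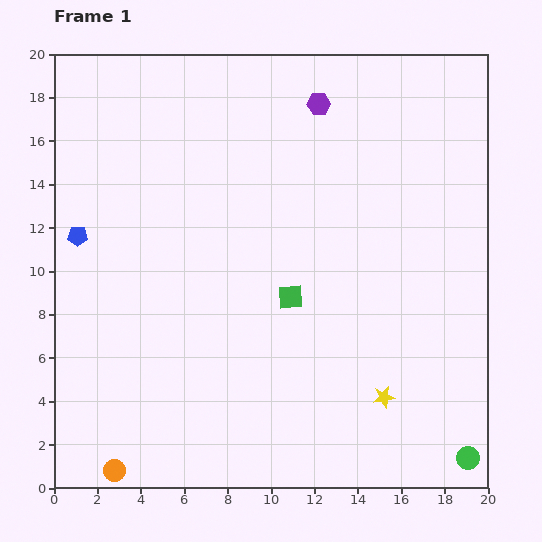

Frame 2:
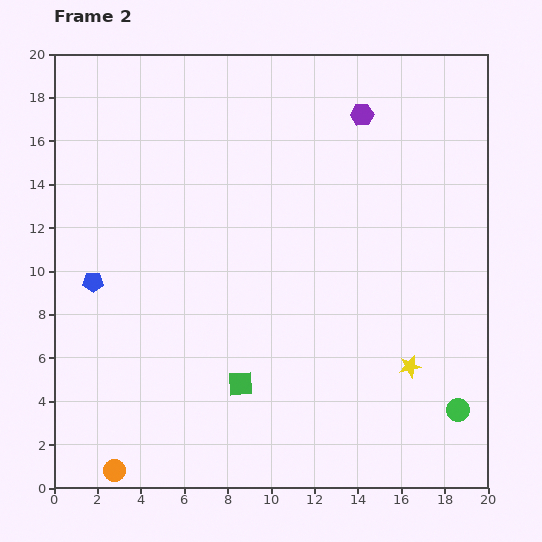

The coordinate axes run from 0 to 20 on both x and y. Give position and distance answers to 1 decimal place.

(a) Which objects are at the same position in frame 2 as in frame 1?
the orange circle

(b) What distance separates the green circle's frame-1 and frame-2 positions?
2.3

The green circle moved from (19.1, 1.4) to (18.6, 3.6), a distance of √(0.5² + 2.2²) ≈ 2.3.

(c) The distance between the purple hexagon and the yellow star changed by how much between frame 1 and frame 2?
-2.0

Distance in frame 1: 13.8. Distance in frame 2: 11.8.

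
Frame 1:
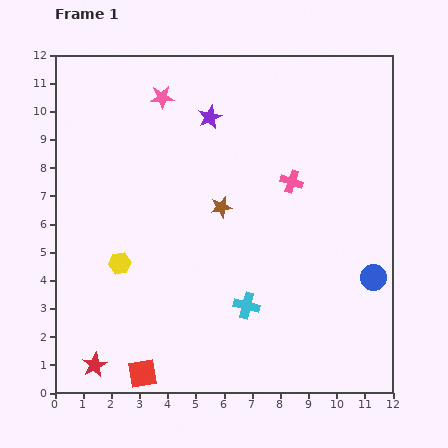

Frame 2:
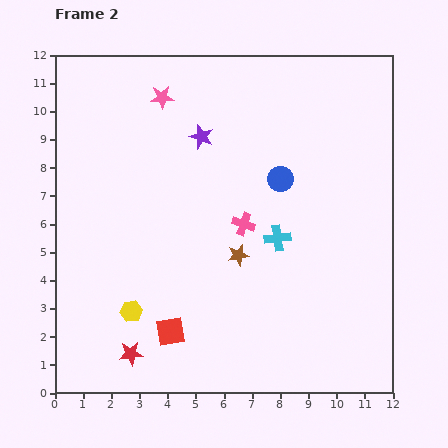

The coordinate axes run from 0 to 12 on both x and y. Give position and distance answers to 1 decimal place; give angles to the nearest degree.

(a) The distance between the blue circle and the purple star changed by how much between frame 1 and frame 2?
-4.9

Distance in frame 1: 8.1. Distance in frame 2: 3.2.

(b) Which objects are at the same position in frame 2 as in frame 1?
the pink star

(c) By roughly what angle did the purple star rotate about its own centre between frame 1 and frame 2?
29° counter-clockwise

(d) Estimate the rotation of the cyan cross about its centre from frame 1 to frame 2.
22° counter-clockwise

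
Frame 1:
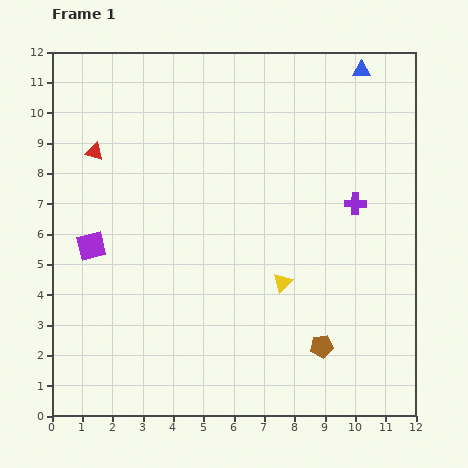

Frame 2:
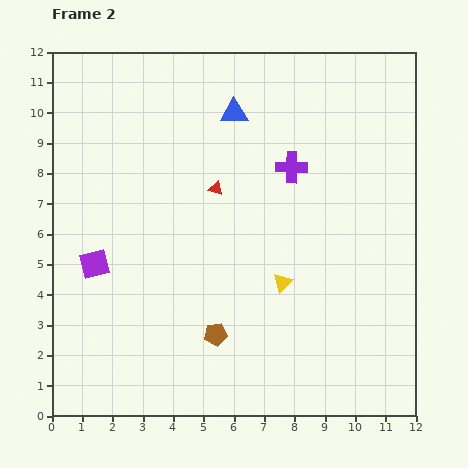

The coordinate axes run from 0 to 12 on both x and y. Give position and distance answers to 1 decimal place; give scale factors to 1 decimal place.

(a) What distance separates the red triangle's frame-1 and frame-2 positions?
4.2

The red triangle moved from (1.4, 8.7) to (5.4, 7.5), a distance of √(4.0² + 1.2²) ≈ 4.2.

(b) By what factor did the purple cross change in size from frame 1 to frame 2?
1.4×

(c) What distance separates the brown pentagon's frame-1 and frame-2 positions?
3.5

The brown pentagon moved from (8.9, 2.3) to (5.4, 2.7), a distance of √(3.5² + 0.4²) ≈ 3.5.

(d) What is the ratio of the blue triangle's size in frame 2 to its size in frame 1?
1.5×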